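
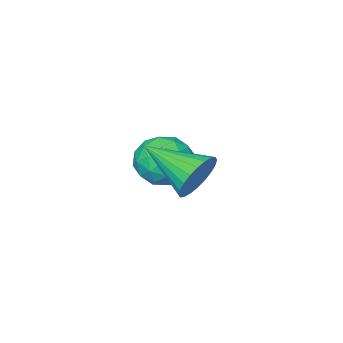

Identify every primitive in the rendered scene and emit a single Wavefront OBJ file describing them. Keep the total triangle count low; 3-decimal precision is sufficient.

v 3.577 0.488 1.618
v 3.804 0.757 2.103
v 3.983 -0.728 2.102
v 3.586 0.713 2.174
v 3.366 0.634 2.16
v 3.178 0.532 2.064
v 3.051 0.424 1.899
v 3.004 0.326 1.692
v 3.044 0.252 1.474
v 3.165 0.214 1.277
v 3.349 0.218 1.132
v 3.568 0.263 1.061
v 3.788 0.342 1.075
v 3.976 0.443 1.171
v 4.103 0.551 1.336
v 4.15 0.649 1.543
v 4.11 0.723 1.761
v 3.988 0.761 1.958
v 1.927 -1.652 0.646
v 2.313 -1.563 0.064
v 2.667 -2.437 1.016
v 3.053 -2.348 0.434
v 3.02 -1.835 0.916
v 2.563 -1.35 0.687
v 2.417 -2.65 0.393
v 1.96 -2.165 0.164
v 2.616 -2.18 -0.093
v 2.988 -1.677 0.23
v 1.992 -2.323 0.85
v 2.364 -1.82 1.173
v 2.055 -1.539 0.322
v 2.925 -2.461 0.758
v 2.905 -2.16 1.041
v 3.132 -2.108 0.698
v 2.202 -1.414 0.689
v 2.429 -1.362 0.346
v 2.844 -1.521 0.847
v 2.551 -2.638 0.734
v 2.778 -2.586 0.391
v 1.848 -1.892 0.382
v 2.075 -1.84 0.039
v 2.136 -2.479 0.233
v 2.46 -1.849 -0.112
v 2.895 -2.31 0.105
v 2.521 -2.488 0.082
v 2.253 -2.203 -0.053
v 2.679 -1.553 0.078
v 3.114 -2.014 0.295
v 3.094 -1.713 0.579
v 2.826 -1.428 0.444
v 2.857 -1.916 -0.014
v 1.866 -1.986 0.785
v 2.301 -2.447 1.002
v 2.154 -2.572 0.636
v 1.886 -2.287 0.501
v 2.085 -1.69 0.975
v 2.52 -2.151 1.192
v 2.727 -1.797 1.133
v 2.459 -1.512 0.998
v 2.123 -2.084 1.094
f 2 1 4
f 2 4 3
f 4 1 5
f 4 5 3
f 5 1 6
f 5 6 3
f 6 1 7
f 6 7 3
f 7 1 8
f 7 8 3
f 8 1 9
f 8 9 3
f 9 1 10
f 9 10 3
f 10 1 11
f 10 11 3
f 11 1 12
f 11 12 3
f 12 1 13
f 12 13 3
f 13 1 14
f 13 14 3
f 14 1 15
f 14 15 3
f 15 1 16
f 15 16 3
f 16 1 17
f 16 17 3
f 17 1 18
f 17 18 3
f 18 1 2
f 18 2 3
f 19 56 35
f 56 30 59
f 35 59 24
f 56 59 35
f 19 35 31
f 35 24 36
f 31 36 20
f 35 36 31
f 19 31 40
f 31 20 41
f 40 41 26
f 31 41 40
f 19 40 52
f 40 26 55
f 52 55 29
f 40 55 52
f 19 52 56
f 52 29 60
f 56 60 30
f 52 60 56
f 20 36 47
f 36 24 50
f 47 50 28
f 36 50 47
f 24 59 37
f 59 30 58
f 37 58 23
f 59 58 37
f 30 60 57
f 60 29 53
f 57 53 21
f 60 53 57
f 29 55 54
f 55 26 42
f 54 42 25
f 55 42 54
f 26 41 46
f 41 20 43
f 46 43 27
f 41 43 46
f 22 48 34
f 48 28 49
f 34 49 23
f 48 49 34
f 22 34 32
f 34 23 33
f 32 33 21
f 34 33 32
f 22 32 39
f 32 21 38
f 39 38 25
f 32 38 39
f 22 39 44
f 39 25 45
f 44 45 27
f 39 45 44
f 22 44 48
f 44 27 51
f 48 51 28
f 44 51 48
f 23 49 37
f 49 28 50
f 37 50 24
f 49 50 37
f 21 33 57
f 33 23 58
f 57 58 30
f 33 58 57
f 25 38 54
f 38 21 53
f 54 53 29
f 38 53 54
f 27 45 46
f 45 25 42
f 46 42 26
f 45 42 46
f 28 51 47
f 51 27 43
f 47 43 20
f 51 43 47



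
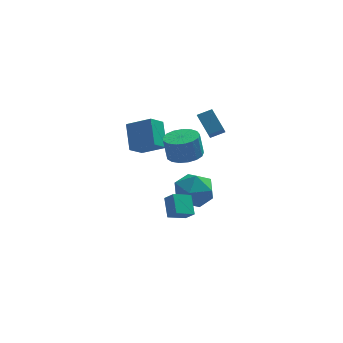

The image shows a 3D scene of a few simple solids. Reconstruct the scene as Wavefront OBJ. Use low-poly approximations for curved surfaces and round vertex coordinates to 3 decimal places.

v 2.49 0.445 1.726
v 2.317 -0.205 2.382
v 2.018 1.441 2.589
v 1.845 0.791 3.245
v 3.275 0.549 2.035
v 3.102 -0.101 2.691
v 2.803 1.545 2.898
v 2.63 0.895 3.554
v 1.089 -0.79 1.355
v 2.017 -0.832 1.501
v 1.818 -0.731 2.792
v 0.891 -0.69 2.645
v 1.935 -0.392 1.454
v 1.736 -0.292 2.745
v 1.659 -0.044 1.384
v 1.461 0.057 2.675
v 1.253 0.134 1.308
v 1.054 0.235 2.599
v 0.809 0.1 1.242
v 0.611 0.201 2.533
v 0.43 -0.138 1.202
v 0.231 -0.038 2.493
v 0.201 -0.526 1.197
v 0.002 -0.425 2.488
v 0.176 -0.974 1.228
v -0.023 -0.873 2.519
v 0.36 -1.38 1.288
v 0.162 -1.279 2.579
v 0.711 -1.651 1.363
v 0.513 -1.55 2.654
v 1.149 -1.725 1.437
v 0.95 -1.624 2.728
v 1.573 -1.585 1.491
v 1.374 -1.484 2.782
v 1.886 -1.262 1.514
v 1.688 -1.162 2.805
v 0.757 0.236 -3.784
v 0.697 1.241 -2.993
v 0.337 0.67 -4.367
v 0.277 1.675 -3.577
v 1.743 0.625 -4.203
v 1.683 1.63 -3.413
v 1.323 1.059 -4.787
v 1.263 2.064 -3.996
v 1.077 3.451 -4.258
v 2.299 3.746 -4.368
v 1.581 1.714 -3.312
v 2.803 2.009 -3.422
v 2.061 2.673 -2.647
v 1.749 3.747 -3.232
v 2.131 1.713 -4.448
v 1.819 2.787 -5.033
v 2.95 2.672 -4.485
v 2.907 3.266 -3.372
v 0.973 2.194 -4.308
v 0.93 2.788 -3.195
v -1.574 0.778 0.874
v -1.636 2.042 1.995
v -0.886 1.441 0.165
v -0.948 2.704 1.286
v -0.352 0.236 1.554
v -0.414 1.499 2.675
v 0.336 0.898 0.845
v 0.274 2.162 1.966
f 2 4 1
f 5 2 1
f 1 4 3
f 3 5 1
f 2 8 4
f 6 2 5
f 6 8 2
f 4 8 3
f 7 5 3
f 3 8 7
f 7 6 5
f 8 6 7
f 10 9 13
f 10 13 11
f 11 13 14
f 11 14 12
f 13 9 15
f 13 15 14
f 14 15 16
f 14 16 12
f 15 9 17
f 15 17 16
f 16 17 18
f 16 18 12
f 17 9 19
f 17 19 18
f 18 19 20
f 18 20 12
f 19 9 21
f 19 21 20
f 20 21 22
f 20 22 12
f 21 9 23
f 21 23 22
f 22 23 24
f 22 24 12
f 23 9 25
f 23 25 24
f 24 25 26
f 24 26 12
f 25 9 27
f 25 27 26
f 26 27 28
f 26 28 12
f 27 9 29
f 27 29 28
f 28 29 30
f 28 30 12
f 29 9 31
f 29 31 30
f 30 31 32
f 30 32 12
f 31 9 33
f 31 33 32
f 32 33 34
f 32 34 12
f 33 9 35
f 33 35 34
f 34 35 36
f 34 36 12
f 35 9 10
f 35 10 36
f 36 10 11
f 36 11 12
f 38 40 37
f 41 38 37
f 37 40 39
f 39 41 37
f 38 44 40
f 42 38 41
f 42 44 38
f 40 44 39
f 43 41 39
f 39 44 43
f 43 42 41
f 44 42 43
f 45 56 50
f 45 50 46
f 45 46 52
f 45 52 55
f 45 55 56
f 46 50 54
f 50 56 49
f 56 55 47
f 55 52 51
f 52 46 53
f 48 54 49
f 48 49 47
f 48 47 51
f 48 51 53
f 48 53 54
f 49 54 50
f 47 49 56
f 51 47 55
f 53 51 52
f 54 53 46
f 58 60 57
f 61 58 57
f 57 60 59
f 59 61 57
f 58 64 60
f 62 58 61
f 62 64 58
f 60 64 59
f 63 61 59
f 59 64 63
f 63 62 61
f 64 62 63



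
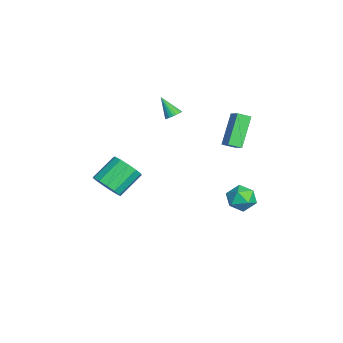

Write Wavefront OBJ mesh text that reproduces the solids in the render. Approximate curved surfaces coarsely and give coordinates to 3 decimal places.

v -2.983 4.201 -3.252
v -2.087 4.427 -3.573
v -2.513 2.713 -2.987
v -1.617 2.939 -3.308
v -1.941 3.309 -2.463
v -2.231 4.228 -2.626
v -2.369 2.912 -3.934
v -2.659 3.831 -4.097
v -1.708 3.63 -3.995
v -1.443 3.875 -3.086
v -3.157 3.265 -3.474
v -2.892 3.51 -2.565
v 0.472 -4.058 -0.001
v 0.908 -4.45 0.785
v 0.063 -3.253 1.848
v -0.372 -2.862 1.061
v 1.244 -4.051 0.603
v 0.399 -2.854 1.666
v 1.335 -3.655 0.229
v 0.49 -2.458 1.292
v 1.152 -3.387 -0.218
v 0.308 -2.19 0.845
v 0.754 -3.332 -0.596
v -0.091 -2.135 0.467
v 0.266 -3.508 -0.785
v -0.579 -2.311 0.277
v -0.156 -3.859 -0.726
v -1.001 -2.662 0.337
v -0.379 -4.273 -0.437
v -1.224 -3.076 0.626
v -0.332 -4.619 -0.009
v -1.176 -3.422 1.054
v -0.029 -4.787 0.421
v -0.873 -3.59 1.484
v 0.433 -4.724 0.717
v -0.411 -3.527 1.78
v -3.269 -0.178 3.141
v -2.865 -0.04 3.455
v -3.911 -0.842 4.259
v -3.001 0.131 3.478
v -3.184 0.249 3.443
v -3.382 0.293 3.356
v -3.56 0.255 3.231
v -3.687 0.143 3.091
v -3.743 -0.025 2.96
v -3.716 -0.22 2.86
v -3.612 -0.407 2.808
v -3.449 -0.555 2.814
v -3.254 -0.638 2.877
v -3.062 -0.641 2.985
v -2.906 -0.564 3.12
v -2.813 -0.421 3.259
v -2.798 -0.236 3.377
v -0.56 2.242 2.417
v -1.831 2.856 4.053
v -0.636 2.994 2.076
v -1.907 3.608 3.711
v 0.187 2.532 2.889
v -1.084 3.146 4.524
v 0.111 3.284 2.547
v -1.16 3.898 4.183
f 1 12 6
f 1 6 2
f 1 2 8
f 1 8 11
f 1 11 12
f 2 6 10
f 6 12 5
f 12 11 3
f 11 8 7
f 8 2 9
f 4 10 5
f 4 5 3
f 4 3 7
f 4 7 9
f 4 9 10
f 5 10 6
f 3 5 12
f 7 3 11
f 9 7 8
f 10 9 2
f 14 13 17
f 14 17 15
f 15 17 18
f 15 18 16
f 17 13 19
f 17 19 18
f 18 19 20
f 18 20 16
f 19 13 21
f 19 21 20
f 20 21 22
f 20 22 16
f 21 13 23
f 21 23 22
f 22 23 24
f 22 24 16
f 23 13 25
f 23 25 24
f 24 25 26
f 24 26 16
f 25 13 27
f 25 27 26
f 26 27 28
f 26 28 16
f 27 13 29
f 27 29 28
f 28 29 30
f 28 30 16
f 29 13 31
f 29 31 30
f 30 31 32
f 30 32 16
f 31 13 33
f 31 33 32
f 32 33 34
f 32 34 16
f 33 13 35
f 33 35 34
f 34 35 36
f 34 36 16
f 35 13 14
f 35 14 36
f 36 14 15
f 36 15 16
f 38 37 40
f 38 40 39
f 40 37 41
f 40 41 39
f 41 37 42
f 41 42 39
f 42 37 43
f 42 43 39
f 43 37 44
f 43 44 39
f 44 37 45
f 44 45 39
f 45 37 46
f 45 46 39
f 46 37 47
f 46 47 39
f 47 37 48
f 47 48 39
f 48 37 49
f 48 49 39
f 49 37 50
f 49 50 39
f 50 37 51
f 50 51 39
f 51 37 52
f 51 52 39
f 52 37 53
f 52 53 39
f 53 37 38
f 53 38 39
f 55 57 54
f 58 55 54
f 54 57 56
f 56 58 54
f 55 61 57
f 59 55 58
f 59 61 55
f 57 61 56
f 60 58 56
f 56 61 60
f 60 59 58
f 61 59 60



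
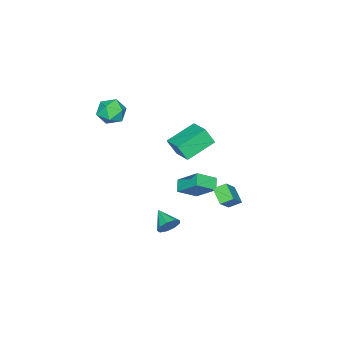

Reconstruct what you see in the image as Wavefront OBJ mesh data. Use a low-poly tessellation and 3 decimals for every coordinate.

v 1.377 -4.188 4.031
v 1.657 -3.778 3.251
v 2.643 -3.762 4.709
v 2.923 -3.352 3.929
v 2.211 -3.002 4.406
v 1.429 -3.265 3.987
v 2.871 -4.275 3.973
v 2.089 -4.538 3.554
v 2.58 -3.831 3.215
v 2.173 -3.045 3.482
v 2.127 -4.495 4.478
v 1.72 -3.709 4.745
v 0.994 2.618 -0.853
v 2.117 2.762 0.291
v 0.546 3.184 -0.485
v 1.67 3.328 0.659
v 1.49 3.392 -1.439
v 2.614 3.536 -0.295
v 1.043 3.958 -1.071
v 2.166 4.102 0.073
v 0.914 1.006 -0.953
v 0.968 2.288 0.192
v 1.522 1.368 -1.386
v 1.576 2.65 -0.241
v 1.824 0.33 -0.239
v 1.878 1.612 0.906
v 2.432 0.692 -0.672
v 2.486 1.974 0.473
v 2.537 0.22 -3.79
v 2.907 0.323 -3.182
v 1.983 -0.86 -3.27
v 2.474 0.557 -3.158
v 2.071 0.633 -3.429
v 1.885 0.515 -3.87
v 2.004 0.259 -4.274
v 2.373 -0.015 -4.451
v 2.818 -0.18 -4.319
v 3.131 -0.158 -3.94
v 3.167 0.041 -3.491
v 0.737 -0.446 0.932
v 0.941 -0.961 1.916
v -0.888 0.282 1.651
v -0.683 -0.234 2.635
v 1.483 0.754 1.405
v 1.688 0.238 2.389
v -0.141 1.481 2.124
v 0.063 0.966 3.108
f 1 12 6
f 1 6 2
f 1 2 8
f 1 8 11
f 1 11 12
f 2 6 10
f 6 12 5
f 12 11 3
f 11 8 7
f 8 2 9
f 4 10 5
f 4 5 3
f 4 3 7
f 4 7 9
f 4 9 10
f 5 10 6
f 3 5 12
f 7 3 11
f 9 7 8
f 10 9 2
f 14 16 13
f 17 14 13
f 13 16 15
f 15 17 13
f 14 20 16
f 18 14 17
f 18 20 14
f 16 20 15
f 19 17 15
f 15 20 19
f 19 18 17
f 20 18 19
f 22 24 21
f 25 22 21
f 21 24 23
f 23 25 21
f 22 28 24
f 26 22 25
f 26 28 22
f 24 28 23
f 27 25 23
f 23 28 27
f 27 26 25
f 28 26 27
f 30 29 32
f 30 32 31
f 32 29 33
f 32 33 31
f 33 29 34
f 33 34 31
f 34 29 35
f 34 35 31
f 35 29 36
f 35 36 31
f 36 29 37
f 36 37 31
f 37 29 38
f 37 38 31
f 38 29 39
f 38 39 31
f 39 29 30
f 39 30 31
f 41 43 40
f 44 41 40
f 40 43 42
f 42 44 40
f 41 47 43
f 45 41 44
f 45 47 41
f 43 47 42
f 46 44 42
f 42 47 46
f 46 45 44
f 47 45 46



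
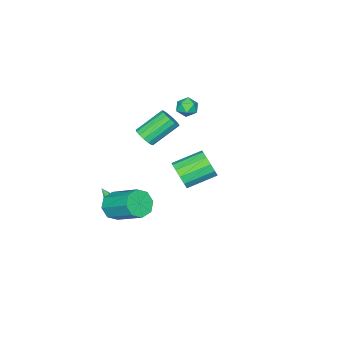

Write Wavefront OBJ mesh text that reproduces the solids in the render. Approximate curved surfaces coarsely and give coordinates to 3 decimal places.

v -3.814 -0.446 2.612
v -3.319 -0.133 2.259
v -3.181 -1.347 2.701
v -2.686 -1.034 2.348
v -2.842 -0.823 2.979
v -3.234 -0.266 2.924
v -3.266 -1.214 2.036
v -3.658 -0.657 1.981
v -2.981 -0.608 1.903
v -2.719 -0.366 2.486
v -3.781 -1.114 2.474
v -3.519 -0.872 3.057
v 2.163 2.956 1.906
v 2.593 3.054 2.656
v 1.288 3.982 3.284
v 0.857 3.884 2.534
v 2.724 3.431 2.371
v 1.419 4.359 2.999
v 2.677 3.657 1.939
v 1.372 4.585 2.566
v 2.466 3.66 1.496
v 1.161 4.589 2.124
v 2.16 3.44 1.184
v 0.855 4.368 1.811
v 1.854 3.066 1.1
v 0.549 3.995 1.728
v 1.646 2.657 1.273
v 0.341 3.586 1.901
v 1.602 2.343 1.647
v 0.297 3.271 2.274
v 1.736 2.223 2.103
v 0.431 3.152 2.73
v 2.006 2.336 2.497
v 0.701 3.265 3.124
v 2.325 2.646 2.703
v 1.02 3.574 3.33
v 0.702 -2.241 -4.369
v 1.321 -1.95 -4.146
v 0.778 -3.419 -3.051
v 1.119 -1.791 -3.992
v 0.844 -1.711 -3.904
v 0.545 -1.721 -3.896
v 0.273 -1.822 -3.97
v 0.075 -1.995 -4.113
v -0.015 -2.211 -4.301
v 0.02 -2.431 -4.5
v 0.172 -2.619 -4.677
v 0.415 -2.742 -4.8
v 0.708 -2.778 -4.849
v 1 -2.721 -4.815
v 1.241 -2.581 -4.704
v 1.388 -2.382 -4.535
v 1.416 -2.159 -4.338
v 1.677 -1.735 -3.094
v 2.512 -1.964 -2.848
v 2.659 -0.153 -1.661
v 1.823 0.075 -1.906
v 2.5 -1.585 -3.424
v 2.647 0.225 -2.237
v 2.006 -1.295 -3.806
v 2.153 0.516 -2.619
v 1.319 -1.262 -3.771
v 1.466 0.548 -2.584
v 0.841 -1.507 -3.339
v 0.988 0.304 -2.152
v 0.853 -1.885 -2.763
v 1 -0.075 -1.576
v 1.347 -2.176 -2.381
v 1.494 -0.365 -1.194
v 2.034 -2.208 -2.416
v 2.181 -0.398 -1.229
v -3.205 -3.665 -1.307
v -2.722 -3.614 -0.804
v -4.071 -2.824 0.411
v -4.555 -2.875 -0.093
v -2.702 -3.301 -0.985
v -4.051 -2.511 0.23
v -2.817 -3.085 -1.253
v -4.166 -2.295 -0.038
v -3.036 -3.025 -1.535
v -4.385 -2.235 -0.321
v -3.3 -3.137 -1.757
v -4.65 -2.347 -0.542
v -3.539 -3.39 -1.857
v -4.889 -2.6 -0.643
v -3.689 -3.716 -1.811
v -5.038 -2.926 -0.596
v -3.709 -4.029 -1.63
v -5.058 -3.239 -0.415
v -3.594 -4.245 -1.362
v -4.943 -3.455 -0.147
v -3.375 -4.305 -1.079
v -4.724 -3.515 0.135
v -3.11 -4.193 -0.858
v -4.46 -3.403 0.357
v -2.871 -3.94 -0.757
v -4.221 -3.15 0.457
f 1 12 6
f 1 6 2
f 1 2 8
f 1 8 11
f 1 11 12
f 2 6 10
f 6 12 5
f 12 11 3
f 11 8 7
f 8 2 9
f 4 10 5
f 4 5 3
f 4 3 7
f 4 7 9
f 4 9 10
f 5 10 6
f 3 5 12
f 7 3 11
f 9 7 8
f 10 9 2
f 14 13 17
f 14 17 15
f 15 17 18
f 15 18 16
f 17 13 19
f 17 19 18
f 18 19 20
f 18 20 16
f 19 13 21
f 19 21 20
f 20 21 22
f 20 22 16
f 21 13 23
f 21 23 22
f 22 23 24
f 22 24 16
f 23 13 25
f 23 25 24
f 24 25 26
f 24 26 16
f 25 13 27
f 25 27 26
f 26 27 28
f 26 28 16
f 27 13 29
f 27 29 28
f 28 29 30
f 28 30 16
f 29 13 31
f 29 31 30
f 30 31 32
f 30 32 16
f 31 13 33
f 31 33 32
f 32 33 34
f 32 34 16
f 33 13 35
f 33 35 34
f 34 35 36
f 34 36 16
f 35 13 14
f 35 14 36
f 36 14 15
f 36 15 16
f 38 37 40
f 38 40 39
f 40 37 41
f 40 41 39
f 41 37 42
f 41 42 39
f 42 37 43
f 42 43 39
f 43 37 44
f 43 44 39
f 44 37 45
f 44 45 39
f 45 37 46
f 45 46 39
f 46 37 47
f 46 47 39
f 47 37 48
f 47 48 39
f 48 37 49
f 48 49 39
f 49 37 50
f 49 50 39
f 50 37 51
f 50 51 39
f 51 37 52
f 51 52 39
f 52 37 53
f 52 53 39
f 53 37 38
f 53 38 39
f 55 54 58
f 55 58 56
f 56 58 59
f 56 59 57
f 58 54 60
f 58 60 59
f 59 60 61
f 59 61 57
f 60 54 62
f 60 62 61
f 61 62 63
f 61 63 57
f 62 54 64
f 62 64 63
f 63 64 65
f 63 65 57
f 64 54 66
f 64 66 65
f 65 66 67
f 65 67 57
f 66 54 68
f 66 68 67
f 67 68 69
f 67 69 57
f 68 54 70
f 68 70 69
f 69 70 71
f 69 71 57
f 70 54 55
f 70 55 71
f 71 55 56
f 71 56 57
f 73 72 76
f 73 76 74
f 74 76 77
f 74 77 75
f 76 72 78
f 76 78 77
f 77 78 79
f 77 79 75
f 78 72 80
f 78 80 79
f 79 80 81
f 79 81 75
f 80 72 82
f 80 82 81
f 81 82 83
f 81 83 75
f 82 72 84
f 82 84 83
f 83 84 85
f 83 85 75
f 84 72 86
f 84 86 85
f 85 86 87
f 85 87 75
f 86 72 88
f 86 88 87
f 87 88 89
f 87 89 75
f 88 72 90
f 88 90 89
f 89 90 91
f 89 91 75
f 90 72 92
f 90 92 91
f 91 92 93
f 91 93 75
f 92 72 94
f 92 94 93
f 93 94 95
f 93 95 75
f 94 72 96
f 94 96 95
f 95 96 97
f 95 97 75
f 96 72 73
f 96 73 97
f 97 73 74
f 97 74 75



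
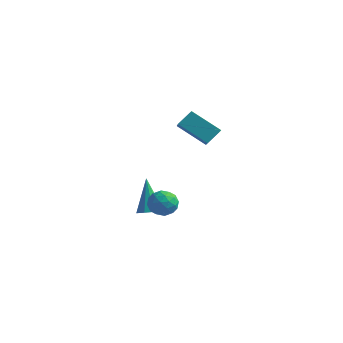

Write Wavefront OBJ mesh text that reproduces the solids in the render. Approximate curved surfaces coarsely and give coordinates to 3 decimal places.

v -0.366 0.117 -3.279
v 0.243 0.093 -3.027
v -1.074 0.823 -1.501
v 0.191 0.461 -3.194
v -0.075 0.698 -3.394
v -0.451 0.713 -3.55
v -0.796 0.501 -3.602
v -0.976 0.142 -3.531
v -0.923 -0.227 -3.364
v -0.658 -0.464 -3.165
v -0.281 -0.479 -3.009
v 0.063 -0.266 -2.956
v 0.522 -0.118 -1.593
v 1.024 0.022 -2.185
v 0.796 -1.362 -1.655
v 1.298 -1.222 -2.247
v 1.467 -0.972 -1.518
v 1.298 -0.203 -1.48
v 0.522 -1.137 -2.36
v 0.353 -0.368 -2.322
v 1.025 -0.608 -2.659
v 1.608 -0.505 -2.138
v 0.212 -0.835 -1.702
v 0.795 -0.732 -1.181
v 0.749 0.062 -1.883
v 1.071 -1.402 -1.957
v 1.17 -1.254 -1.528
v 1.465 -1.172 -1.876
v 0.91 -0.071 -1.469
v 1.205 0.012 -1.817
v 1.465 -0.573 -1.425
v 0.615 -1.352 -2.023
v 0.91 -1.269 -2.371
v 0.355 -0.168 -1.964
v 0.65 -0.086 -2.312
v 0.355 -0.767 -2.415
v 1.045 -0.226 -2.51
v 1.205 -0.958 -2.546
v 0.749 -0.908 -2.613
v 0.65 -0.456 -2.59
v 1.388 -0.166 -2.204
v 1.549 -0.898 -2.24
v 1.648 -0.751 -1.812
v 1.548 -0.299 -1.79
v 1.388 -0.537 -2.482
v 0.271 -0.442 -1.6
v 0.432 -1.174 -1.636
v 0.272 -1.041 -2.05
v 0.172 -0.589 -2.028
v 0.615 -0.382 -1.294
v 0.775 -1.114 -1.33
v 1.17 -0.884 -1.25
v 1.071 -0.432 -1.227
v 0.432 -0.803 -1.358
v 2.375 0.717 1.778
v 0.979 0.386 2.762
v 2.67 1.383 2.419
v 1.273 1.052 3.403
v 3.187 -0.392 2.557
v 1.79 -0.723 3.541
v 3.481 0.274 3.198
v 2.085 -0.057 4.182
f 2 1 4
f 2 4 3
f 4 1 5
f 4 5 3
f 5 1 6
f 5 6 3
f 6 1 7
f 6 7 3
f 7 1 8
f 7 8 3
f 8 1 9
f 8 9 3
f 9 1 10
f 9 10 3
f 10 1 11
f 10 11 3
f 11 1 12
f 11 12 3
f 12 1 2
f 12 2 3
f 13 50 29
f 50 24 53
f 29 53 18
f 50 53 29
f 13 29 25
f 29 18 30
f 25 30 14
f 29 30 25
f 13 25 34
f 25 14 35
f 34 35 20
f 25 35 34
f 13 34 46
f 34 20 49
f 46 49 23
f 34 49 46
f 13 46 50
f 46 23 54
f 50 54 24
f 46 54 50
f 14 30 41
f 30 18 44
f 41 44 22
f 30 44 41
f 18 53 31
f 53 24 52
f 31 52 17
f 53 52 31
f 24 54 51
f 54 23 47
f 51 47 15
f 54 47 51
f 23 49 48
f 49 20 36
f 48 36 19
f 49 36 48
f 20 35 40
f 35 14 37
f 40 37 21
f 35 37 40
f 16 42 28
f 42 22 43
f 28 43 17
f 42 43 28
f 16 28 26
f 28 17 27
f 26 27 15
f 28 27 26
f 16 26 33
f 26 15 32
f 33 32 19
f 26 32 33
f 16 33 38
f 33 19 39
f 38 39 21
f 33 39 38
f 16 38 42
f 38 21 45
f 42 45 22
f 38 45 42
f 17 43 31
f 43 22 44
f 31 44 18
f 43 44 31
f 15 27 51
f 27 17 52
f 51 52 24
f 27 52 51
f 19 32 48
f 32 15 47
f 48 47 23
f 32 47 48
f 21 39 40
f 39 19 36
f 40 36 20
f 39 36 40
f 22 45 41
f 45 21 37
f 41 37 14
f 45 37 41
f 56 58 55
f 59 56 55
f 55 58 57
f 57 59 55
f 56 62 58
f 60 56 59
f 60 62 56
f 58 62 57
f 61 59 57
f 57 62 61
f 61 60 59
f 62 60 61



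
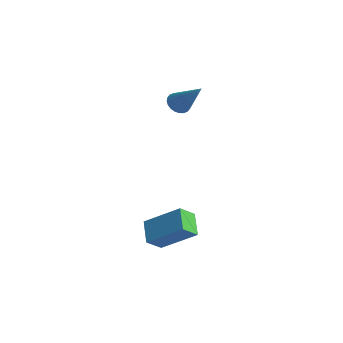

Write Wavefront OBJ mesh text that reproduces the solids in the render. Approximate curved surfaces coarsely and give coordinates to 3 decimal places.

v 1.669 -0.318 -2.342
v 2.931 0.457 -1.268
v 1.775 0.368 -2.962
v 3.038 1.142 -1.887
v 2.462 -0.902 -2.853
v 3.725 -0.128 -1.778
v 2.569 -0.217 -3.472
v 3.831 0.558 -2.398
v -0.541 3.628 1.847
v -0.127 3.519 1.486
v 0.661 3.752 3.193
v -0.137 3.737 1.475
v -0.209 3.939 1.521
v -0.331 4.093 1.616
v -0.485 4.176 1.746
v -0.648 4.176 1.892
v -0.795 4.092 2.03
v -0.903 3.938 2.141
v -0.956 3.736 2.207
v -0.946 3.518 2.218
v -0.874 3.317 2.173
v -0.752 3.163 2.077
v -0.597 3.08 1.947
v -0.434 3.08 1.802
v -0.288 3.164 1.663
v -0.18 3.318 1.552
f 2 4 1
f 5 2 1
f 1 4 3
f 3 5 1
f 2 8 4
f 6 2 5
f 6 8 2
f 4 8 3
f 7 5 3
f 3 8 7
f 7 6 5
f 8 6 7
f 10 9 12
f 10 12 11
f 12 9 13
f 12 13 11
f 13 9 14
f 13 14 11
f 14 9 15
f 14 15 11
f 15 9 16
f 15 16 11
f 16 9 17
f 16 17 11
f 17 9 18
f 17 18 11
f 18 9 19
f 18 19 11
f 19 9 20
f 19 20 11
f 20 9 21
f 20 21 11
f 21 9 22
f 21 22 11
f 22 9 23
f 22 23 11
f 23 9 24
f 23 24 11
f 24 9 25
f 24 25 11
f 25 9 26
f 25 26 11
f 26 9 10
f 26 10 11



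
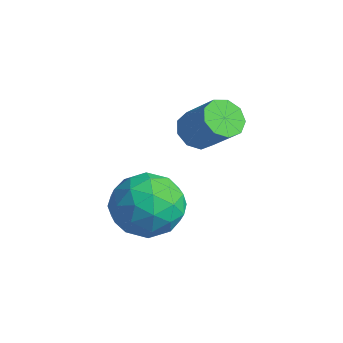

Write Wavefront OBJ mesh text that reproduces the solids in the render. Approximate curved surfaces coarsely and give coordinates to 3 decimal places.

v -2.982 -0.616 -0.723
v -2.59 -0.369 -1.164
v -1.646 -0.177 -0.218
v -2.038 -0.424 0.223
v -2.833 -0.052 -0.986
v -1.889 0.14 -0.04
v -3.146 0.001 -0.685
v -2.202 0.193 0.261
v -3.382 -0.234 -0.401
v -2.438 -0.042 0.545
v -3.431 -0.649 -0.268
v -2.487 -0.457 0.678
v -3.27 -1.048 -0.348
v -2.326 -0.856 0.598
v -2.974 -1.245 -0.604
v -2.03 -1.053 0.342
v -2.682 -1.148 -0.915
v -1.738 -0.956 0.031
v -2.53 -0.802 -1.136
v -1.586 -0.61 -0.19
v -2.59 -3.116 -1.743
v -2.065 -2.426 -2.338
v -1.115 -3.754 -1.182
v -0.59 -3.064 -1.777
v -1.138 -2.73 -0.944
v -2.049 -2.336 -1.29
v -1.131 -3.844 -2.23
v -2.042 -3.45 -2.576
v -1.163 -2.875 -2.639
v -1.168 -2.187 -1.844
v -2.012 -3.993 -1.676
v -2.017 -3.305 -0.881
v -2.457 -2.715 -2.09
v -0.723 -3.465 -1.43
v -1.045 -3.269 -0.941
v -0.737 -2.863 -1.29
v -2.448 -2.663 -1.474
v -2.139 -2.257 -1.823
v -1.594 -2.436 -1.004
v -1.041 -3.923 -1.697
v -0.732 -3.517 -2.046
v -2.443 -3.317 -2.23
v -2.135 -2.911 -2.579
v -1.586 -3.744 -2.516
v -1.618 -2.574 -2.616
v -0.752 -2.948 -2.286
v -1.069 -3.407 -2.553
v -1.605 -3.175 -2.756
v -1.621 -2.169 -2.149
v -0.754 -2.544 -1.819
v -1.076 -2.348 -1.329
v -1.612 -2.116 -1.533
v -1.091 -2.433 -2.325
v -2.426 -3.636 -1.701
v -1.559 -4.011 -1.371
v -1.568 -4.064 -1.987
v -2.104 -3.832 -2.191
v -2.428 -3.232 -1.234
v -1.562 -3.606 -0.904
v -1.575 -3.005 -0.764
v -2.111 -2.773 -0.967
v -2.089 -3.747 -1.195
f 2 1 5
f 2 5 3
f 3 5 6
f 3 6 4
f 5 1 7
f 5 7 6
f 6 7 8
f 6 8 4
f 7 1 9
f 7 9 8
f 8 9 10
f 8 10 4
f 9 1 11
f 9 11 10
f 10 11 12
f 10 12 4
f 11 1 13
f 11 13 12
f 12 13 14
f 12 14 4
f 13 1 15
f 13 15 14
f 14 15 16
f 14 16 4
f 15 1 17
f 15 17 16
f 16 17 18
f 16 18 4
f 17 1 19
f 17 19 18
f 18 19 20
f 18 20 4
f 19 1 2
f 19 2 20
f 20 2 3
f 20 3 4
f 21 58 37
f 58 32 61
f 37 61 26
f 58 61 37
f 21 37 33
f 37 26 38
f 33 38 22
f 37 38 33
f 21 33 42
f 33 22 43
f 42 43 28
f 33 43 42
f 21 42 54
f 42 28 57
f 54 57 31
f 42 57 54
f 21 54 58
f 54 31 62
f 58 62 32
f 54 62 58
f 22 38 49
f 38 26 52
f 49 52 30
f 38 52 49
f 26 61 39
f 61 32 60
f 39 60 25
f 61 60 39
f 32 62 59
f 62 31 55
f 59 55 23
f 62 55 59
f 31 57 56
f 57 28 44
f 56 44 27
f 57 44 56
f 28 43 48
f 43 22 45
f 48 45 29
f 43 45 48
f 24 50 36
f 50 30 51
f 36 51 25
f 50 51 36
f 24 36 34
f 36 25 35
f 34 35 23
f 36 35 34
f 24 34 41
f 34 23 40
f 41 40 27
f 34 40 41
f 24 41 46
f 41 27 47
f 46 47 29
f 41 47 46
f 24 46 50
f 46 29 53
f 50 53 30
f 46 53 50
f 25 51 39
f 51 30 52
f 39 52 26
f 51 52 39
f 23 35 59
f 35 25 60
f 59 60 32
f 35 60 59
f 27 40 56
f 40 23 55
f 56 55 31
f 40 55 56
f 29 47 48
f 47 27 44
f 48 44 28
f 47 44 48
f 30 53 49
f 53 29 45
f 49 45 22
f 53 45 49



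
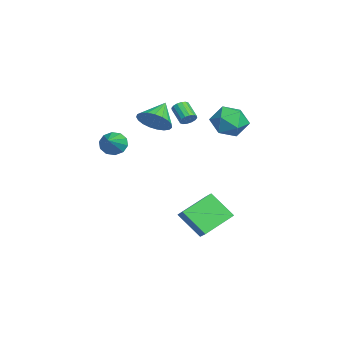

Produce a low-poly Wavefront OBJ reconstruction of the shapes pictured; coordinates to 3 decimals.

v 0.963 -0.136 2.658
v 1.601 -0.136 3.428
v -0.103 0.536 3.542
v 1.683 0.23 3.248
v 1.64 0.532 2.966
v 1.48 0.719 2.631
v 1.231 0.758 2.301
v 0.936 0.643 2.032
v 0.645 0.392 1.871
v 0.409 0.051 1.847
v 0.27 -0.323 1.963
v 0.25 -0.665 2.199
v 0.353 -0.915 2.514
v 0.562 -1.031 2.855
v 0.841 -0.992 3.161
v 1.14 -0.805 3.38
v 1.409 -0.502 3.475
v -0.284 1.749 2.209
v -0.01 1.364 2.37
v -0.882 1.005 2.993
v -1.156 1.391 2.831
v 0.034 1.553 2.541
v -0.838 1.194 3.164
v -0.007 1.795 2.622
v -0.879 1.437 3.245
v -0.123 2.025 2.593
v -0.995 1.666 3.216
v -0.281 2.181 2.461
v -1.153 1.822 3.084
v -0.441 2.221 2.261
v -1.313 1.863 2.884
v -0.558 2.135 2.047
v -1.43 1.776 2.67
v -0.602 1.946 1.876
v -1.474 1.587 2.499
v -0.561 1.703 1.795
v -1.433 1.345 2.418
v -0.445 1.474 1.824
v -1.317 1.115 2.447
v -0.287 1.318 1.956
v -1.159 0.959 2.579
v -0.127 1.277 2.156
v -0.999 0.919 2.779
v 2.316 2.126 -5.19
v 1.599 1.015 -3.881
v 1.381 3.702 -4.365
v 0.663 2.592 -3.057
v 3.177 2.308 -4.563
v 2.459 1.198 -3.255
v 2.241 3.885 -3.739
v 1.524 2.774 -2.43
v 1.746 -2.279 1.492
v 2.009 -2.671 0.896
v 3.194 -2.641 2.368
v 2.149 -2.225 0.85
v 2.135 -1.8 1.048
v 1.973 -1.557 1.416
v 1.724 -1.59 1.814
v 1.484 -1.887 2.088
v 1.344 -2.333 2.134
v 1.358 -2.758 1.936
v 1.52 -3 1.568
v 1.769 -2.967 1.17
v -1.623 4.523 1.149
v -0.733 5.041 1.628
v -1.067 2.919 1.852
v -0.177 3.437 2.331
v -1.227 3.642 2.712
v -1.571 4.634 2.277
v -0.229 3.326 1.203
v -0.573 4.318 0.768
v 0.128 4.302 1.661
v -0.489 4.497 2.595
v -1.311 3.463 0.885
v -1.928 3.658 1.819
f 2 1 4
f 2 4 3
f 4 1 5
f 4 5 3
f 5 1 6
f 5 6 3
f 6 1 7
f 6 7 3
f 7 1 8
f 7 8 3
f 8 1 9
f 8 9 3
f 9 1 10
f 9 10 3
f 10 1 11
f 10 11 3
f 11 1 12
f 11 12 3
f 12 1 13
f 12 13 3
f 13 1 14
f 13 14 3
f 14 1 15
f 14 15 3
f 15 1 16
f 15 16 3
f 16 1 17
f 16 17 3
f 17 1 2
f 17 2 3
f 19 18 22
f 19 22 20
f 20 22 23
f 20 23 21
f 22 18 24
f 22 24 23
f 23 24 25
f 23 25 21
f 24 18 26
f 24 26 25
f 25 26 27
f 25 27 21
f 26 18 28
f 26 28 27
f 27 28 29
f 27 29 21
f 28 18 30
f 28 30 29
f 29 30 31
f 29 31 21
f 30 18 32
f 30 32 31
f 31 32 33
f 31 33 21
f 32 18 34
f 32 34 33
f 33 34 35
f 33 35 21
f 34 18 36
f 34 36 35
f 35 36 37
f 35 37 21
f 36 18 38
f 36 38 37
f 37 38 39
f 37 39 21
f 38 18 40
f 38 40 39
f 39 40 41
f 39 41 21
f 40 18 42
f 40 42 41
f 41 42 43
f 41 43 21
f 42 18 19
f 42 19 43
f 43 19 20
f 43 20 21
f 45 47 44
f 48 45 44
f 44 47 46
f 46 48 44
f 45 51 47
f 49 45 48
f 49 51 45
f 47 51 46
f 50 48 46
f 46 51 50
f 50 49 48
f 51 49 50
f 53 52 55
f 53 55 54
f 55 52 56
f 55 56 54
f 56 52 57
f 56 57 54
f 57 52 58
f 57 58 54
f 58 52 59
f 58 59 54
f 59 52 60
f 59 60 54
f 60 52 61
f 60 61 54
f 61 52 62
f 61 62 54
f 62 52 63
f 62 63 54
f 63 52 53
f 63 53 54
f 64 75 69
f 64 69 65
f 64 65 71
f 64 71 74
f 64 74 75
f 65 69 73
f 69 75 68
f 75 74 66
f 74 71 70
f 71 65 72
f 67 73 68
f 67 68 66
f 67 66 70
f 67 70 72
f 67 72 73
f 68 73 69
f 66 68 75
f 70 66 74
f 72 70 71
f 73 72 65



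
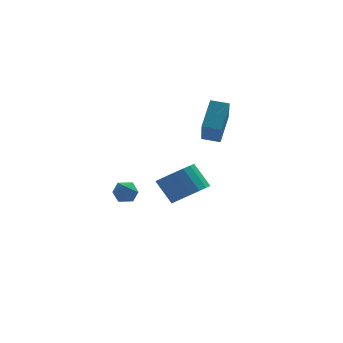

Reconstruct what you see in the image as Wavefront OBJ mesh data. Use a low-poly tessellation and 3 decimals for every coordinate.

v -1.982 1.999 -1.692
v -1.564 2.3 -2.093
v -1.776 1.08 -2.167
v -1.358 1.381 -2.568
v -1.215 1.317 -1.935
v -1.342 1.885 -1.641
v -1.998 1.495 -2.619
v -2.125 2.063 -2.325
v -1.574 1.988 -2.665
v -1.09 1.878 -2.242
v -2.25 1.502 -2.018
v -1.766 1.392 -1.595
v 0.767 -3.031 -0.119
v 1.595 -2.729 0.209
v 0.981 -2.168 1.246
v 0.153 -2.469 0.919
v 1.471 -2.413 -0.035
v 0.857 -1.852 1.002
v 1.208 -2.22 -0.296
v 0.593 -1.658 0.741
v 0.857 -2.187 -0.522
v 0.243 -1.625 0.515
v 0.489 -2.321 -0.668
v -0.126 -1.759 0.369
v 0.176 -2.595 -0.705
v -0.439 -2.034 0.332
v -0.021 -2.956 -0.626
v -0.635 -2.395 0.411
v -0.061 -3.332 -0.446
v -0.675 -2.771 0.591
v 0.063 -3.648 -0.202
v -0.551 -3.087 0.835
v 0.327 -3.842 0.059
v -0.288 -3.28 1.096
v 0.677 -3.875 0.285
v 0.063 -3.313 1.322
v 1.046 -3.741 0.431
v 0.431 -3.179 1.468
v 1.359 -3.466 0.468
v 0.744 -2.905 1.505
v 1.555 -3.105 0.389
v 0.941 -2.544 1.426
v 1.716 2.139 0.829
v 1.613 0.998 2.086
v 2.207 3.285 1.91
v 2.104 2.145 3.166
v 2.536 1.915 0.694
v 2.433 0.775 1.95
v 3.027 3.062 1.774
v 2.924 1.921 3.031
f 1 12 6
f 1 6 2
f 1 2 8
f 1 8 11
f 1 11 12
f 2 6 10
f 6 12 5
f 12 11 3
f 11 8 7
f 8 2 9
f 4 10 5
f 4 5 3
f 4 3 7
f 4 7 9
f 4 9 10
f 5 10 6
f 3 5 12
f 7 3 11
f 9 7 8
f 10 9 2
f 14 13 17
f 14 17 15
f 15 17 18
f 15 18 16
f 17 13 19
f 17 19 18
f 18 19 20
f 18 20 16
f 19 13 21
f 19 21 20
f 20 21 22
f 20 22 16
f 21 13 23
f 21 23 22
f 22 23 24
f 22 24 16
f 23 13 25
f 23 25 24
f 24 25 26
f 24 26 16
f 25 13 27
f 25 27 26
f 26 27 28
f 26 28 16
f 27 13 29
f 27 29 28
f 28 29 30
f 28 30 16
f 29 13 31
f 29 31 30
f 30 31 32
f 30 32 16
f 31 13 33
f 31 33 32
f 32 33 34
f 32 34 16
f 33 13 35
f 33 35 34
f 34 35 36
f 34 36 16
f 35 13 37
f 35 37 36
f 36 37 38
f 36 38 16
f 37 13 39
f 37 39 38
f 38 39 40
f 38 40 16
f 39 13 41
f 39 41 40
f 40 41 42
f 40 42 16
f 41 13 14
f 41 14 42
f 42 14 15
f 42 15 16
f 44 46 43
f 47 44 43
f 43 46 45
f 45 47 43
f 44 50 46
f 48 44 47
f 48 50 44
f 46 50 45
f 49 47 45
f 45 50 49
f 49 48 47
f 50 48 49



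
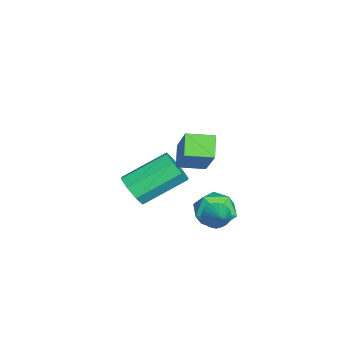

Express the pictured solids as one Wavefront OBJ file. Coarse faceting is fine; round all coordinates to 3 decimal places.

v 1.803 -0.148 0.999
v 1.049 -0.199 1.654
v 1.603 0.913 0.852
v 0.849 0.862 1.507
v 3.071 0.298 2.493
v 2.317 0.247 3.148
v 2.871 1.359 2.346
v 2.117 1.308 3.001
v -0.782 -2.142 -2.247
v -0.226 -2.252 -1.698
v -0.941 -0.608 -0.644
v -1.498 -0.498 -1.193
v -0.042 -1.887 -2.143
v -0.757 -0.242 -1.089
v -0.292 -1.671 -2.65
v -1.007 -0.027 -1.595
v -0.83 -1.731 -2.92
v -1.545 -0.087 -1.866
v -1.339 -2.032 -2.796
v -2.054 -0.388 -1.742
v -1.523 -2.398 -2.351
v -2.238 -0.753 -1.297
v -1.273 -2.613 -1.845
v -1.988 -0.969 -0.79
v -0.735 -2.553 -1.574
v -1.45 -0.909 -0.52
v 1.419 1.285 -1.788
v 1.714 0.904 -2.093
v 2.641 1.675 -1.092
v 1.73 1.084 -2.222
v 1.699 1.295 -2.285
v 1.625 1.505 -2.272
v 1.52 1.681 -2.186
v 1.399 1.796 -2.04
v 1.281 1.834 -1.855
v 1.185 1.789 -1.66
v 1.124 1.666 -1.484
v 1.108 1.486 -1.355
v 1.139 1.275 -1.292
v 1.213 1.065 -1.304
v 1.318 0.889 -1.391
v 1.439 0.774 -1.537
v 1.556 0.736 -1.722
v 1.653 0.782 -1.917
v -0.347 1.008 -1.74
v 0.313 1.641 -1.496
v 0.467 0.639 -2.984
v 1.127 1.272 -2.74
v 1.01 0.488 -2.223
v 0.507 0.716 -1.455
v 0.273 1.564 -3.025
v -0.23 1.792 -2.257
v 0.696 1.985 -2.29
v 1.151 1.32 -1.795
v -0.371 0.96 -2.685
v 0.084 0.295 -2.19
f 2 4 1
f 5 2 1
f 1 4 3
f 3 5 1
f 2 8 4
f 6 2 5
f 6 8 2
f 4 8 3
f 7 5 3
f 3 8 7
f 7 6 5
f 8 6 7
f 10 9 13
f 10 13 11
f 11 13 14
f 11 14 12
f 13 9 15
f 13 15 14
f 14 15 16
f 14 16 12
f 15 9 17
f 15 17 16
f 16 17 18
f 16 18 12
f 17 9 19
f 17 19 18
f 18 19 20
f 18 20 12
f 19 9 21
f 19 21 20
f 20 21 22
f 20 22 12
f 21 9 23
f 21 23 22
f 22 23 24
f 22 24 12
f 23 9 25
f 23 25 24
f 24 25 26
f 24 26 12
f 25 9 10
f 25 10 26
f 26 10 11
f 26 11 12
f 28 27 30
f 28 30 29
f 30 27 31
f 30 31 29
f 31 27 32
f 31 32 29
f 32 27 33
f 32 33 29
f 33 27 34
f 33 34 29
f 34 27 35
f 34 35 29
f 35 27 36
f 35 36 29
f 36 27 37
f 36 37 29
f 37 27 38
f 37 38 29
f 38 27 39
f 38 39 29
f 39 27 40
f 39 40 29
f 40 27 41
f 40 41 29
f 41 27 42
f 41 42 29
f 42 27 43
f 42 43 29
f 43 27 44
f 43 44 29
f 44 27 28
f 44 28 29
f 45 56 50
f 45 50 46
f 45 46 52
f 45 52 55
f 45 55 56
f 46 50 54
f 50 56 49
f 56 55 47
f 55 52 51
f 52 46 53
f 48 54 49
f 48 49 47
f 48 47 51
f 48 51 53
f 48 53 54
f 49 54 50
f 47 49 56
f 51 47 55
f 53 51 52
f 54 53 46



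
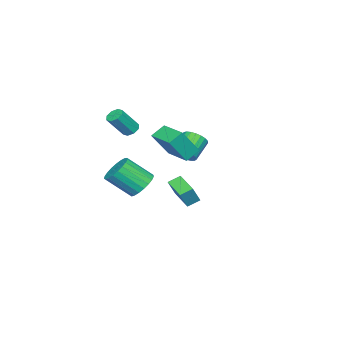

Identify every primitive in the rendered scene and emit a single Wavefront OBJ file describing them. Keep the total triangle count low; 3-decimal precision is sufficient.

v 2.863 1.189 2.026
v 2.136 1.558 2.587
v 3.715 2.75 2.103
v 2.987 3.119 2.664
v 3.733 0.641 3.516
v 3.005 1.01 4.077
v 4.584 2.202 3.593
v 3.857 2.571 4.154
v -4.057 -2.25 -4.487
v -4.633 -1.728 -4.096
v -3.155 -0.944 -4.901
v -3.731 -0.422 -4.51
v -3.369 -2.358 -3.33
v -3.945 -1.836 -2.939
v -2.467 -1.052 -3.744
v -3.043 -0.53 -3.353
v 1.382 -1.971 2.63
v 1.753 -1.572 2.551
v 2.608 -2.11 3.83
v 2.238 -2.509 3.91
v 1.441 -1.454 2.809
v 2.296 -1.992 4.088
v 1.096 -1.639 2.962
v 1.951 -2.177 4.241
v 0.918 -2.018 2.921
v 1.773 -2.556 4.2
v 1.012 -2.37 2.71
v 1.867 -2.908 3.989
v 1.324 -2.488 2.452
v 2.179 -3.026 3.731
v 1.669 -2.303 2.299
v 2.524 -2.841 3.578
v 1.847 -1.924 2.34
v 2.702 -2.462 3.619
v -0.806 0.108 0.342
v -0.396 -0.238 0.908
v -1.544 -0.134 1.804
v -1.954 0.212 1.238
v -0.328 0.076 0.958
v -1.476 0.18 1.854
v -0.344 0.395 0.901
v -1.492 0.499 1.797
v -0.439 0.664 0.748
v -1.587 0.768 1.644
v -0.598 0.837 0.524
v -1.746 0.941 1.42
v -0.793 0.884 0.269
v -1.94 0.989 1.165
v -0.99 0.797 0.027
v -2.138 0.901 0.923
v -1.155 0.591 -0.161
v -2.303 0.695 0.735
v -1.26 0.301 -0.262
v -2.408 0.405 0.634
v -1.287 -0.022 -0.259
v -2.435 0.082 0.638
v -1.23 -0.323 -0.151
v -2.378 -0.219 0.745
v -1.1 -0.549 0.042
v -2.248 -0.445 0.938
v -0.919 -0.662 0.286
v -2.067 -0.558 1.182
v -0.719 -0.641 0.54
v -1.867 -0.537 1.437
v -0.534 -0.491 0.76
v -1.682 -0.387 1.656
v 2.713 -0.53 -0.819
v 3.455 0.032 -0.631
v 4.09 -1.227 0.627
v 3.347 -1.79 0.439
v 3.188 0.158 -0.37
v 3.823 -1.101 0.889
v 2.838 0.166 -0.186
v 3.473 -1.093 1.073
v 2.467 0.053 -0.111
v 3.102 -1.206 1.147
v 2.138 -0.16 -0.159
v 2.773 -1.419 1.099
v 1.909 -0.438 -0.321
v 2.544 -1.697 0.937
v 1.818 -0.732 -0.569
v 2.453 -1.991 0.689
v 1.882 -0.991 -0.861
v 2.517 -2.25 0.398
v 2.09 -1.17 -1.145
v 2.725 -2.429 0.113
v 2.405 -1.239 -1.373
v 3.04 -2.498 -0.114
v 2.774 -1.185 -1.505
v 3.409 -2.444 -0.246
v 3.132 -1.018 -1.519
v 3.766 -2.277 -0.26
v 3.417 -0.767 -1.411
v 4.052 -2.026 -0.153
v 3.581 -0.475 -1.201
v 4.215 -1.734 0.057
v 3.594 -0.192 -0.926
v 4.229 -1.451 0.333
f 2 4 1
f 5 2 1
f 1 4 3
f 3 5 1
f 2 8 4
f 6 2 5
f 6 8 2
f 4 8 3
f 7 5 3
f 3 8 7
f 7 6 5
f 8 6 7
f 10 12 9
f 13 10 9
f 9 12 11
f 11 13 9
f 10 16 12
f 14 10 13
f 14 16 10
f 12 16 11
f 15 13 11
f 11 16 15
f 15 14 13
f 16 14 15
f 18 17 21
f 18 21 19
f 19 21 22
f 19 22 20
f 21 17 23
f 21 23 22
f 22 23 24
f 22 24 20
f 23 17 25
f 23 25 24
f 24 25 26
f 24 26 20
f 25 17 27
f 25 27 26
f 26 27 28
f 26 28 20
f 27 17 29
f 27 29 28
f 28 29 30
f 28 30 20
f 29 17 31
f 29 31 30
f 30 31 32
f 30 32 20
f 31 17 33
f 31 33 32
f 32 33 34
f 32 34 20
f 33 17 18
f 33 18 34
f 34 18 19
f 34 19 20
f 36 35 39
f 36 39 37
f 37 39 40
f 37 40 38
f 39 35 41
f 39 41 40
f 40 41 42
f 40 42 38
f 41 35 43
f 41 43 42
f 42 43 44
f 42 44 38
f 43 35 45
f 43 45 44
f 44 45 46
f 44 46 38
f 45 35 47
f 45 47 46
f 46 47 48
f 46 48 38
f 47 35 49
f 47 49 48
f 48 49 50
f 48 50 38
f 49 35 51
f 49 51 50
f 50 51 52
f 50 52 38
f 51 35 53
f 51 53 52
f 52 53 54
f 52 54 38
f 53 35 55
f 53 55 54
f 54 55 56
f 54 56 38
f 55 35 57
f 55 57 56
f 56 57 58
f 56 58 38
f 57 35 59
f 57 59 58
f 58 59 60
f 58 60 38
f 59 35 61
f 59 61 60
f 60 61 62
f 60 62 38
f 61 35 63
f 61 63 62
f 62 63 64
f 62 64 38
f 63 35 65
f 63 65 64
f 64 65 66
f 64 66 38
f 65 35 36
f 65 36 66
f 66 36 37
f 66 37 38
f 68 67 71
f 68 71 69
f 69 71 72
f 69 72 70
f 71 67 73
f 71 73 72
f 72 73 74
f 72 74 70
f 73 67 75
f 73 75 74
f 74 75 76
f 74 76 70
f 75 67 77
f 75 77 76
f 76 77 78
f 76 78 70
f 77 67 79
f 77 79 78
f 78 79 80
f 78 80 70
f 79 67 81
f 79 81 80
f 80 81 82
f 80 82 70
f 81 67 83
f 81 83 82
f 82 83 84
f 82 84 70
f 83 67 85
f 83 85 84
f 84 85 86
f 84 86 70
f 85 67 87
f 85 87 86
f 86 87 88
f 86 88 70
f 87 67 89
f 87 89 88
f 88 89 90
f 88 90 70
f 89 67 91
f 89 91 90
f 90 91 92
f 90 92 70
f 91 67 93
f 91 93 92
f 92 93 94
f 92 94 70
f 93 67 95
f 93 95 94
f 94 95 96
f 94 96 70
f 95 67 97
f 95 97 96
f 96 97 98
f 96 98 70
f 97 67 68
f 97 68 98
f 98 68 69
f 98 69 70



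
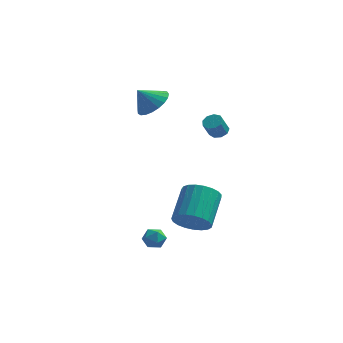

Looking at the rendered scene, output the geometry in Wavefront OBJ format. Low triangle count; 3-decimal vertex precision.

v -0.632 -1.58 -2.983
v 0.007 -2.093 -2.295
v 0.19 -0.273 -1.108
v -0.448 0.24 -1.797
v 0.299 -1.931 -2.588
v 0.482 -0.111 -1.402
v 0.43 -1.708 -2.951
v 0.613 0.112 -1.764
v 0.378 -1.463 -3.318
v 0.561 0.357 -2.132
v 0.151 -1.238 -3.628
v 0.334 0.581 -2.442
v -0.211 -1.073 -3.826
v -0.028 0.747 -2.64
v -0.646 -0.995 -3.879
v -0.463 0.825 -2.692
v -1.079 -1.018 -3.776
v -0.895 0.802 -2.59
v -1.434 -1.138 -3.537
v -1.25 0.682 -2.351
v -1.65 -1.335 -3.202
v -1.467 0.485 -2.015
v -1.69 -1.574 -2.829
v -1.507 0.246 -1.642
v -1.548 -1.814 -2.482
v -1.364 0.006 -1.296
v -1.246 -2.014 -2.223
v -1.063 -0.194 -1.036
v -0.839 -2.138 -2.094
v -0.656 -0.319 -0.908
v -0.396 -2.166 -2.12
v -0.213 -0.347 -0.934
v -3.071 -2.357 -4.018
v -2.704 -1.769 -3.981
v -2.136 -2.951 -3.839
v -1.769 -2.363 -3.802
v -2.223 -2.521 -3.301
v -2.801 -2.153 -3.412
v -2.039 -2.567 -4.408
v -2.617 -2.199 -4.519
v -2.066 -1.898 -4.222
v -2.18 -1.87 -3.538
v -2.66 -2.85 -4.282
v -2.774 -2.822 -3.598
v -3.553 2.951 3.145
v -2.923 3.526 3.79
v -4.347 2.689 4.155
v -3.21 3.833 3.644
v -3.557 3.987 3.412
v -3.903 3.962 3.133
v -4.188 3.762 2.857
v -4.364 3.422 2.63
v -4.4 3 2.493
v -4.289 2.57 2.468
v -4.051 2.206 2.561
v -3.727 1.97 2.755
v -3.373 1.904 3.016
v -3.05 2.019 3.3
v -2.814 2.295 3.557
v -2.706 2.685 3.743
v -2.745 3.12 3.825
v 0.158 1.812 2.036
v 0.646 1.517 2.017
v 0.39 1.034 2.925
v -0.098 1.328 2.944
v 0.699 1.852 2.21
v 0.444 1.368 3.118
v 0.5 2.167 2.322
v 0.244 1.684 3.23
v 0.14 2.317 2.3
v -0.116 1.833 3.208
v -0.211 2.23 2.154
v -0.467 1.746 3.063
v -0.39 1.947 1.954
v -0.645 1.464 2.862
v -0.312 1.601 1.792
v -0.568 1.118 2.7
v -0.015 1.354 1.744
v -0.27 0.87 2.652
v 0.364 1.321 1.833
v 0.108 0.837 2.741
f 2 1 5
f 2 5 3
f 3 5 6
f 3 6 4
f 5 1 7
f 5 7 6
f 6 7 8
f 6 8 4
f 7 1 9
f 7 9 8
f 8 9 10
f 8 10 4
f 9 1 11
f 9 11 10
f 10 11 12
f 10 12 4
f 11 1 13
f 11 13 12
f 12 13 14
f 12 14 4
f 13 1 15
f 13 15 14
f 14 15 16
f 14 16 4
f 15 1 17
f 15 17 16
f 16 17 18
f 16 18 4
f 17 1 19
f 17 19 18
f 18 19 20
f 18 20 4
f 19 1 21
f 19 21 20
f 20 21 22
f 20 22 4
f 21 1 23
f 21 23 22
f 22 23 24
f 22 24 4
f 23 1 25
f 23 25 24
f 24 25 26
f 24 26 4
f 25 1 27
f 25 27 26
f 26 27 28
f 26 28 4
f 27 1 29
f 27 29 28
f 28 29 30
f 28 30 4
f 29 1 31
f 29 31 30
f 30 31 32
f 30 32 4
f 31 1 2
f 31 2 32
f 32 2 3
f 32 3 4
f 33 44 38
f 33 38 34
f 33 34 40
f 33 40 43
f 33 43 44
f 34 38 42
f 38 44 37
f 44 43 35
f 43 40 39
f 40 34 41
f 36 42 37
f 36 37 35
f 36 35 39
f 36 39 41
f 36 41 42
f 37 42 38
f 35 37 44
f 39 35 43
f 41 39 40
f 42 41 34
f 46 45 48
f 46 48 47
f 48 45 49
f 48 49 47
f 49 45 50
f 49 50 47
f 50 45 51
f 50 51 47
f 51 45 52
f 51 52 47
f 52 45 53
f 52 53 47
f 53 45 54
f 53 54 47
f 54 45 55
f 54 55 47
f 55 45 56
f 55 56 47
f 56 45 57
f 56 57 47
f 57 45 58
f 57 58 47
f 58 45 59
f 58 59 47
f 59 45 60
f 59 60 47
f 60 45 61
f 60 61 47
f 61 45 46
f 61 46 47
f 63 62 66
f 63 66 64
f 64 66 67
f 64 67 65
f 66 62 68
f 66 68 67
f 67 68 69
f 67 69 65
f 68 62 70
f 68 70 69
f 69 70 71
f 69 71 65
f 70 62 72
f 70 72 71
f 71 72 73
f 71 73 65
f 72 62 74
f 72 74 73
f 73 74 75
f 73 75 65
f 74 62 76
f 74 76 75
f 75 76 77
f 75 77 65
f 76 62 78
f 76 78 77
f 77 78 79
f 77 79 65
f 78 62 80
f 78 80 79
f 79 80 81
f 79 81 65
f 80 62 63
f 80 63 81
f 81 63 64
f 81 64 65



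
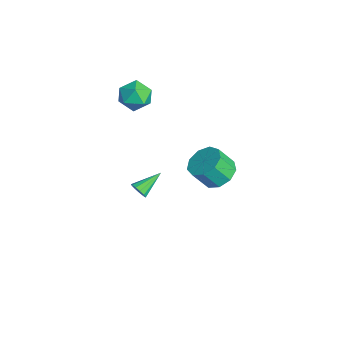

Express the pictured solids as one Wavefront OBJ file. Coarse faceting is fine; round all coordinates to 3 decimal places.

v -3.391 -0.058 2.569
v -2.998 0.377 3.351
v -1.982 -0.037 1.849
v -1.589 0.398 2.631
v -1.886 -0.532 2.687
v -2.757 -0.545 3.132
v -2.223 0.885 2.068
v -3.094 0.872 2.513
v -2.276 0.96 3.041
v -2.068 0.085 3.424
v -2.912 0.255 1.776
v -2.704 -0.62 2.159
v -1.342 -0.004 -4.012
v -0.93 -0.025 -3.647
v -1.878 1.304 -3.328
v -0.826 0.142 -3.886
v -0.886 0.263 -4.165
v -1.091 0.3 -4.395
v -1.375 0.24 -4.504
v -1.648 0.102 -4.456
v -1.825 -0.069 -4.267
v -1.847 -0.219 -3.997
v -1.71 -0.301 -3.731
v -1.455 -0.289 -3.555
v -1.165 -0.186 -3.524
v 3.883 2.668 1.516
v 4.771 2.938 1.763
v 4.704 2.181 2.83
v 3.817 1.912 2.584
v 4.33 3.348 2.026
v 4.264 2.591 3.093
v 3.681 3.44 2.051
v 3.614 2.683 3.118
v 3.126 3.171 1.825
v 3.059 2.414 2.892
v 2.925 2.667 1.455
v 2.859 1.91 2.522
v 3.173 2.163 1.114
v 3.106 1.407 2.181
v 3.753 1.896 0.961
v 3.687 1.14 2.028
v 4.394 1.991 1.068
v 4.328 1.234 2.135
v 4.796 2.402 1.385
v 4.73 1.645 2.452
f 1 12 6
f 1 6 2
f 1 2 8
f 1 8 11
f 1 11 12
f 2 6 10
f 6 12 5
f 12 11 3
f 11 8 7
f 8 2 9
f 4 10 5
f 4 5 3
f 4 3 7
f 4 7 9
f 4 9 10
f 5 10 6
f 3 5 12
f 7 3 11
f 9 7 8
f 10 9 2
f 14 13 16
f 14 16 15
f 16 13 17
f 16 17 15
f 17 13 18
f 17 18 15
f 18 13 19
f 18 19 15
f 19 13 20
f 19 20 15
f 20 13 21
f 20 21 15
f 21 13 22
f 21 22 15
f 22 13 23
f 22 23 15
f 23 13 24
f 23 24 15
f 24 13 25
f 24 25 15
f 25 13 14
f 25 14 15
f 27 26 30
f 27 30 28
f 28 30 31
f 28 31 29
f 30 26 32
f 30 32 31
f 31 32 33
f 31 33 29
f 32 26 34
f 32 34 33
f 33 34 35
f 33 35 29
f 34 26 36
f 34 36 35
f 35 36 37
f 35 37 29
f 36 26 38
f 36 38 37
f 37 38 39
f 37 39 29
f 38 26 40
f 38 40 39
f 39 40 41
f 39 41 29
f 40 26 42
f 40 42 41
f 41 42 43
f 41 43 29
f 42 26 44
f 42 44 43
f 43 44 45
f 43 45 29
f 44 26 27
f 44 27 45
f 45 27 28
f 45 28 29



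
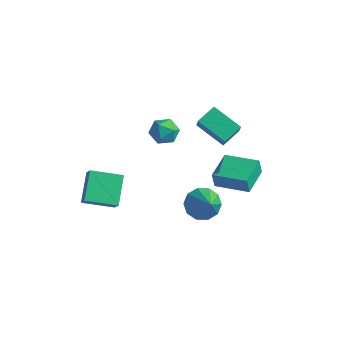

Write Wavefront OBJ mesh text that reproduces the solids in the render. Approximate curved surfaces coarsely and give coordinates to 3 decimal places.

v 0.462 3.259 2.255
v -1.194 3.232 3.057
v 0.689 4.346 2.76
v -0.967 4.319 3.562
v 0.947 2.701 3.238
v -0.709 2.674 4.04
v 1.174 3.788 3.743
v -0.482 3.761 4.545
v -2.777 -4.028 1.481
v -3.437 -2.717 2.557
v -3.262 -3.723 0.813
v -3.923 -2.413 1.889
v -1.477 -2.987 1.011
v -2.138 -1.677 2.087
v -1.963 -2.683 0.343
v -2.623 -1.372 1.419
v -3.339 3.677 1.732
v -2.466 3.548 1.781
v -3.554 2.272 1.879
v -2.681 2.143 1.928
v -3.104 2.554 2.585
v -2.972 3.423 2.494
v -3.048 2.397 1.166
v -2.916 3.266 1.075
v -2.287 2.758 1.431
v -2.321 2.855 2.308
v -3.699 2.965 1.352
v -3.733 3.062 2.229
v 2.218 -1.029 1.717
v 2.78 -1.351 1.022
v 3.422 -2.051 3.163
v 2.995 -0.837 1.206
v 2.914 -0.396 1.585
v 2.567 -0.197 2.015
v 2.086 -0.316 2.331
v 1.656 -0.708 2.413
v 1.441 -1.222 2.229
v 1.522 -1.663 1.849
v 1.87 -1.862 1.42
v 2.35 -1.743 1.104
v 0.976 1.799 0.287
v 0.886 1.672 1.234
v 0.598 3.477 0.477
v 0.509 3.349 1.424
v 2.831 2.191 0.516
v 2.742 2.063 1.463
v 2.454 3.868 0.706
v 2.364 3.741 1.653
f 2 4 1
f 5 2 1
f 1 4 3
f 3 5 1
f 2 8 4
f 6 2 5
f 6 8 2
f 4 8 3
f 7 5 3
f 3 8 7
f 7 6 5
f 8 6 7
f 10 12 9
f 13 10 9
f 9 12 11
f 11 13 9
f 10 16 12
f 14 10 13
f 14 16 10
f 12 16 11
f 15 13 11
f 11 16 15
f 15 14 13
f 16 14 15
f 17 28 22
f 17 22 18
f 17 18 24
f 17 24 27
f 17 27 28
f 18 22 26
f 22 28 21
f 28 27 19
f 27 24 23
f 24 18 25
f 20 26 21
f 20 21 19
f 20 19 23
f 20 23 25
f 20 25 26
f 21 26 22
f 19 21 28
f 23 19 27
f 25 23 24
f 26 25 18
f 30 29 32
f 30 32 31
f 32 29 33
f 32 33 31
f 33 29 34
f 33 34 31
f 34 29 35
f 34 35 31
f 35 29 36
f 35 36 31
f 36 29 37
f 36 37 31
f 37 29 38
f 37 38 31
f 38 29 39
f 38 39 31
f 39 29 40
f 39 40 31
f 40 29 30
f 40 30 31
f 42 44 41
f 45 42 41
f 41 44 43
f 43 45 41
f 42 48 44
f 46 42 45
f 46 48 42
f 44 48 43
f 47 45 43
f 43 48 47
f 47 46 45
f 48 46 47



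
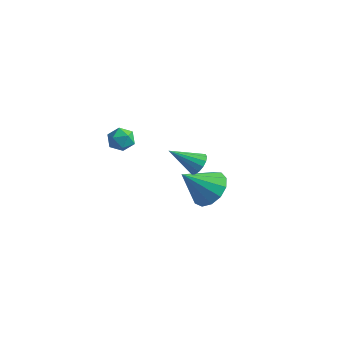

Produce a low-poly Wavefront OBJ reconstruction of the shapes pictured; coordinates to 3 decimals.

v -1.121 2.812 -2.408
v -0.205 2.812 -1.837
v -1.979 1.748 -1.032
v -0.52 3.3 -1.656
v -1.026 3.634 -1.713
v -1.562 3.706 -1.991
v -1.959 3.495 -2.402
v -2.089 3.067 -2.814
v -1.913 2.558 -3.098
v -1.485 2.13 -3.162
v -0.942 1.919 -2.988
v -0.455 1.991 -2.629
v -0.181 2.324 -2.2
v -2.868 -2.17 3.324
v -2.352 -1.727 3.396
v -2.488 -2.753 4.184
v -1.972 -2.31 4.256
v -2.612 -2.116 4.398
v -2.847 -1.756 3.867
v -1.993 -2.724 3.713
v -2.228 -2.364 3.182
v -1.812 -2.07 3.637
v -2.194 -1.694 4.06
v -2.646 -2.786 3.52
v -3.028 -2.41 3.943
v -0.212 0.548 1.279
v 0.22 0.488 1.733
v -1.308 -0.228 2.221
v 0.072 0.772 1.794
v -0.152 0.996 1.718
v -0.393 1.1 1.523
v -0.585 1.056 1.264
v -0.677 0.875 1.008
v -0.645 0.607 0.825
v -0.496 0.323 0.764
v -0.272 0.1 0.84
v -0.032 -0.004 1.035
v 0.161 0.04 1.294
v 0.253 0.22 1.55
f 2 1 4
f 2 4 3
f 4 1 5
f 4 5 3
f 5 1 6
f 5 6 3
f 6 1 7
f 6 7 3
f 7 1 8
f 7 8 3
f 8 1 9
f 8 9 3
f 9 1 10
f 9 10 3
f 10 1 11
f 10 11 3
f 11 1 12
f 11 12 3
f 12 1 13
f 12 13 3
f 13 1 2
f 13 2 3
f 14 25 19
f 14 19 15
f 14 15 21
f 14 21 24
f 14 24 25
f 15 19 23
f 19 25 18
f 25 24 16
f 24 21 20
f 21 15 22
f 17 23 18
f 17 18 16
f 17 16 20
f 17 20 22
f 17 22 23
f 18 23 19
f 16 18 25
f 20 16 24
f 22 20 21
f 23 22 15
f 27 26 29
f 27 29 28
f 29 26 30
f 29 30 28
f 30 26 31
f 30 31 28
f 31 26 32
f 31 32 28
f 32 26 33
f 32 33 28
f 33 26 34
f 33 34 28
f 34 26 35
f 34 35 28
f 35 26 36
f 35 36 28
f 36 26 37
f 36 37 28
f 37 26 38
f 37 38 28
f 38 26 39
f 38 39 28
f 39 26 27
f 39 27 28



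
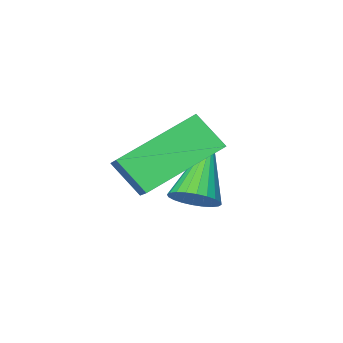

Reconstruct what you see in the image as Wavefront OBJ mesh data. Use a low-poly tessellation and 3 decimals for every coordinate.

v -0.842 -0.379 -0.186
v -0.486 -0.158 0.244
v -1.878 -1.261 1.126
v -0.649 0.01 0.228
v -0.841 0.118 0.149
v -1.033 0.151 0.019
v -1.196 0.103 -0.142
v -1.305 -0.019 -0.309
v -1.343 -0.195 -0.458
v -1.306 -0.399 -0.566
v -1.197 -0.601 -0.616
v -1.035 -0.769 -0.6
v -0.843 -0.877 -0.521
v -0.651 -0.91 -0.391
v -0.488 -0.862 -0.23
v -0.379 -0.74 -0.063
v -0.34 -0.564 0.086
v -0.378 -0.359 0.194
v -0.98 0.32 1.616
v -0.659 -0.326 2.365
v -0.674 1.086 2.144
v -0.352 0.44 2.894
v 0.852 0.2 0.726
v 1.174 -0.446 1.476
v 1.159 0.966 1.255
v 1.48 0.32 2.004
f 2 1 4
f 2 4 3
f 4 1 5
f 4 5 3
f 5 1 6
f 5 6 3
f 6 1 7
f 6 7 3
f 7 1 8
f 7 8 3
f 8 1 9
f 8 9 3
f 9 1 10
f 9 10 3
f 10 1 11
f 10 11 3
f 11 1 12
f 11 12 3
f 12 1 13
f 12 13 3
f 13 1 14
f 13 14 3
f 14 1 15
f 14 15 3
f 15 1 16
f 15 16 3
f 16 1 17
f 16 17 3
f 17 1 18
f 17 18 3
f 18 1 2
f 18 2 3
f 20 22 19
f 23 20 19
f 19 22 21
f 21 23 19
f 20 26 22
f 24 20 23
f 24 26 20
f 22 26 21
f 25 23 21
f 21 26 25
f 25 24 23
f 26 24 25



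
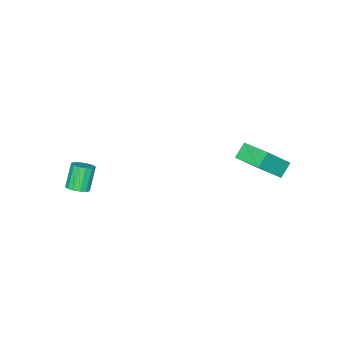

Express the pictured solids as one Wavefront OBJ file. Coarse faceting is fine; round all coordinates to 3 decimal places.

v 4.078 -3.21 -1.02
v 4.61 -3.336 -0.748
v 3.953 -3.516 0.452
v 3.422 -3.39 0.18
v 4.576 -3.024 -0.72
v 3.919 -3.203 0.48
v 4.408 -2.761 -0.772
v 3.751 -2.941 0.428
v 4.153 -2.619 -0.891
v 3.496 -2.798 0.309
v 3.877 -2.635 -1.044
v 3.22 -2.815 0.156
v 3.655 -2.805 -1.191
v 2.999 -2.985 0.009
v 3.547 -3.084 -1.292
v 2.89 -3.264 -0.092
v 3.581 -3.397 -1.32
v 2.924 -3.576 -0.12
v 3.749 -3.659 -1.268
v 3.092 -3.839 -0.068
v 4.004 -3.802 -1.149
v 3.347 -3.981 0.051
v 4.28 -3.785 -0.996
v 3.623 -3.965 0.204
v 4.501 -3.615 -0.849
v 3.845 -3.795 0.351
v -2.649 2.432 -0.913
v -3.36 2.433 -0.267
v -2.404 4.001 -0.645
v -3.115 4.002 -0
v -1.385 1.998 0.48
v -2.096 1.999 1.125
v -1.14 3.567 0.747
v -1.851 3.568 1.393
f 2 1 5
f 2 5 3
f 3 5 6
f 3 6 4
f 5 1 7
f 5 7 6
f 6 7 8
f 6 8 4
f 7 1 9
f 7 9 8
f 8 9 10
f 8 10 4
f 9 1 11
f 9 11 10
f 10 11 12
f 10 12 4
f 11 1 13
f 11 13 12
f 12 13 14
f 12 14 4
f 13 1 15
f 13 15 14
f 14 15 16
f 14 16 4
f 15 1 17
f 15 17 16
f 16 17 18
f 16 18 4
f 17 1 19
f 17 19 18
f 18 19 20
f 18 20 4
f 19 1 21
f 19 21 20
f 20 21 22
f 20 22 4
f 21 1 23
f 21 23 22
f 22 23 24
f 22 24 4
f 23 1 25
f 23 25 24
f 24 25 26
f 24 26 4
f 25 1 2
f 25 2 26
f 26 2 3
f 26 3 4
f 28 30 27
f 31 28 27
f 27 30 29
f 29 31 27
f 28 34 30
f 32 28 31
f 32 34 28
f 30 34 29
f 33 31 29
f 29 34 33
f 33 32 31
f 34 32 33



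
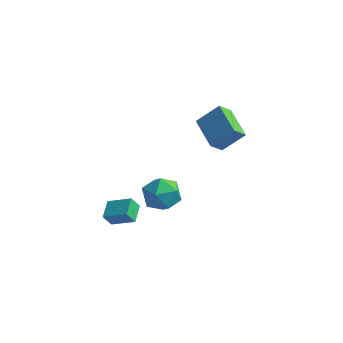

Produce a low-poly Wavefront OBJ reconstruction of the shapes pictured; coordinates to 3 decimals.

v 3.167 -1.799 2.381
v 2.854 -2.461 3.077
v 1.819 -0.635 2.88
v 1.505 -1.296 3.576
v 4.095 -1.164 3.404
v 3.781 -1.825 4.1
v 2.746 0.001 3.903
v 2.433 -0.661 4.599
v -0.791 -4.228 -2.272
v -1.076 -3.213 -1.956
v -2.045 -4.392 -2.873
v -2.329 -3.378 -2.557
v -0.491 -3.922 -2.983
v -0.775 -2.908 -2.667
v -1.744 -4.087 -3.584
v -2.029 -3.072 -3.268
v -0.46 -1.889 -1.274
v 0.182 -1.747 -2.174
v 0.398 -3.433 -0.906
v 1.04 -3.291 -1.806
v 1.155 -2.615 -0.927
v 0.625 -1.661 -1.155
v -0.045 -3.519 -1.925
v -0.575 -2.565 -2.153
v 0.439 -2.754 -2.577
v 1.18 -2.196 -1.96
v -0.6 -2.984 -1.12
v 0.141 -2.426 -0.503
f 2 4 1
f 5 2 1
f 1 4 3
f 3 5 1
f 2 8 4
f 6 2 5
f 6 8 2
f 4 8 3
f 7 5 3
f 3 8 7
f 7 6 5
f 8 6 7
f 10 12 9
f 13 10 9
f 9 12 11
f 11 13 9
f 10 16 12
f 14 10 13
f 14 16 10
f 12 16 11
f 15 13 11
f 11 16 15
f 15 14 13
f 16 14 15
f 17 28 22
f 17 22 18
f 17 18 24
f 17 24 27
f 17 27 28
f 18 22 26
f 22 28 21
f 28 27 19
f 27 24 23
f 24 18 25
f 20 26 21
f 20 21 19
f 20 19 23
f 20 23 25
f 20 25 26
f 21 26 22
f 19 21 28
f 23 19 27
f 25 23 24
f 26 25 18



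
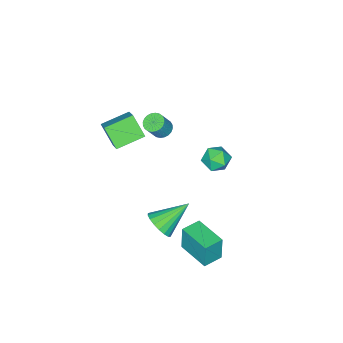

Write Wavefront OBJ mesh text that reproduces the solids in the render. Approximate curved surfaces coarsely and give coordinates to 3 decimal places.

v -3.152 -3.828 -0.654
v -2.775 -3.302 -0.862
v -2.091 -3.346 0.266
v -2.468 -3.872 0.474
v -2.973 -3.177 -0.737
v -2.289 -3.221 0.391
v -3.198 -3.152 -0.6
v -2.515 -3.196 0.529
v -3.417 -3.229 -0.47
v -2.733 -3.273 0.658
v -3.595 -3.398 -0.369
v -2.911 -3.442 0.759
v -3.705 -3.632 -0.311
v -3.022 -3.676 0.817
v -3.732 -3.896 -0.305
v -3.048 -3.94 0.823
v -3.67 -4.15 -0.353
v -2.986 -4.193 0.775
v -3.529 -4.354 -0.446
v -2.845 -4.398 0.682
v -3.331 -4.479 -0.571
v -2.647 -4.523 0.557
v -3.105 -4.504 -0.709
v -2.422 -4.548 0.42
v -2.887 -4.427 -0.838
v -2.203 -4.471 0.29
v -2.709 -4.258 -0.939
v -2.025 -4.302 0.189
v -2.598 -4.024 -0.997
v -1.915 -4.068 0.131
v -2.572 -3.76 -1.003
v -1.888 -3.804 0.125
v -2.634 -3.507 -0.955
v -1.95 -3.55 0.173
v -2.8 1.266 -0.394
v -2.353 0.526 -0.011
v -3.747 0.314 -1.129
v -3.3 -0.426 -0.746
v -3.823 0.144 -0.202
v -3.238 0.732 0.253
v -2.862 0.108 -1.393
v -2.277 0.696 -0.938
v -2.391 -0.191 -0.628
v -2.985 -0.168 0.108
v -3.115 1.008 -1.248
v -3.709 1.031 -0.512
v 2.672 1.084 -1.684
v 3.292 1.248 -0.943
v 1.008 1.836 -0.456
v 3.301 1.625 -1.162
v 3.185 1.895 -1.484
v 2.968 2.004 -1.846
v 2.692 1.931 -2.176
v 2.412 1.69 -2.408
v 2.183 1.33 -2.497
v 2.052 0.92 -2.424
v 2.043 0.543 -2.205
v 2.158 0.273 -1.883
v 2.376 0.164 -1.521
v 2.652 0.237 -1.191
v 2.932 0.477 -0.959
v 3.161 0.838 -0.87
v 0.458 2.085 -4.225
v 0.4 2.079 -2.516
v 0.843 4.109 -4.204
v 0.784 4.103 -2.495
v 1.656 1.857 -4.185
v 1.597 1.851 -2.476
v 2.04 3.881 -4.164
v 1.982 3.875 -2.455
v 2.056 -2.87 2.631
v 1.914 -3.89 3.79
v 0.514 -2.133 3.092
v 0.372 -3.153 4.25
v 2.828 -1.867 3.61
v 2.686 -2.887 4.768
v 1.286 -1.13 4.07
v 1.144 -2.15 5.229
f 2 1 5
f 2 5 3
f 3 5 6
f 3 6 4
f 5 1 7
f 5 7 6
f 6 7 8
f 6 8 4
f 7 1 9
f 7 9 8
f 8 9 10
f 8 10 4
f 9 1 11
f 9 11 10
f 10 11 12
f 10 12 4
f 11 1 13
f 11 13 12
f 12 13 14
f 12 14 4
f 13 1 15
f 13 15 14
f 14 15 16
f 14 16 4
f 15 1 17
f 15 17 16
f 16 17 18
f 16 18 4
f 17 1 19
f 17 19 18
f 18 19 20
f 18 20 4
f 19 1 21
f 19 21 20
f 20 21 22
f 20 22 4
f 21 1 23
f 21 23 22
f 22 23 24
f 22 24 4
f 23 1 25
f 23 25 24
f 24 25 26
f 24 26 4
f 25 1 27
f 25 27 26
f 26 27 28
f 26 28 4
f 27 1 29
f 27 29 28
f 28 29 30
f 28 30 4
f 29 1 31
f 29 31 30
f 30 31 32
f 30 32 4
f 31 1 33
f 31 33 32
f 32 33 34
f 32 34 4
f 33 1 2
f 33 2 34
f 34 2 3
f 34 3 4
f 35 46 40
f 35 40 36
f 35 36 42
f 35 42 45
f 35 45 46
f 36 40 44
f 40 46 39
f 46 45 37
f 45 42 41
f 42 36 43
f 38 44 39
f 38 39 37
f 38 37 41
f 38 41 43
f 38 43 44
f 39 44 40
f 37 39 46
f 41 37 45
f 43 41 42
f 44 43 36
f 48 47 50
f 48 50 49
f 50 47 51
f 50 51 49
f 51 47 52
f 51 52 49
f 52 47 53
f 52 53 49
f 53 47 54
f 53 54 49
f 54 47 55
f 54 55 49
f 55 47 56
f 55 56 49
f 56 47 57
f 56 57 49
f 57 47 58
f 57 58 49
f 58 47 59
f 58 59 49
f 59 47 60
f 59 60 49
f 60 47 61
f 60 61 49
f 61 47 62
f 61 62 49
f 62 47 48
f 62 48 49
f 64 66 63
f 67 64 63
f 63 66 65
f 65 67 63
f 64 70 66
f 68 64 67
f 68 70 64
f 66 70 65
f 69 67 65
f 65 70 69
f 69 68 67
f 70 68 69
f 72 74 71
f 75 72 71
f 71 74 73
f 73 75 71
f 72 78 74
f 76 72 75
f 76 78 72
f 74 78 73
f 77 75 73
f 73 78 77
f 77 76 75
f 78 76 77



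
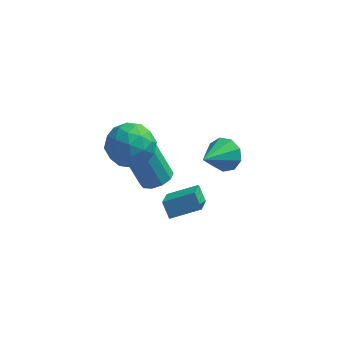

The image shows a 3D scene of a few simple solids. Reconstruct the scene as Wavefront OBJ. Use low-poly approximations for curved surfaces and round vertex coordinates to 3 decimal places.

v -0.844 2.302 -1.681
v -0.17 2.027 -1.326
v -1.062 2.322 0.596
v -1.736 2.598 0.241
v -0.124 2.522 -1.381
v -1.017 2.818 0.541
v -0.354 2.934 -1.551
v -1.246 3.229 0.372
v -0.77 3.104 -1.77
v -1.663 3.399 0.152
v -1.215 2.968 -1.956
v -2.107 3.263 -0.033
v -1.518 2.578 -2.036
v -2.41 2.873 -0.114
v -1.563 2.082 -1.981
v -2.456 2.378 -0.059
v -1.334 1.671 -1.812
v -2.226 1.966 0.111
v -0.917 1.501 -1.592
v -1.81 1.796 0.33
v -0.473 1.637 -1.407
v -1.365 1.932 0.516
v 2.282 1.303 1.702
v 2.955 1.29 2.253
v 1.538 -0.003 2.578
v 2.535 1.663 2.452
v 1.997 1.867 2.3
v 1.593 1.807 1.868
v 1.511 1.512 1.358
v 1.79 1.118 1.009
v 2.299 0.812 0.984
v 2.8 0.735 1.295
v 3.059 0.924 1.796
v -0.314 1.875 -2.332
v -0.276 0.37 -1.274
v 1.05 2.271 -1.817
v 1.087 0.767 -0.759
v 0.073 1.413 -3.001
v 0.11 -0.091 -1.943
v 1.436 1.81 -2.486
v 1.474 0.305 -1.428
v -1.216 0.769 3.859
v -0.58 -0.208 3.694
v -2.52 0.128 2.626
v -1.884 -0.849 2.461
v -2.42 -0.662 3.493
v -1.614 -0.266 4.255
v -1.486 0.186 2.065
v -0.68 0.582 2.827
v -0.747 -0.569 2.586
v -1.324 -1.093 3.468
v -1.776 1.013 2.852
v -2.353 0.489 3.734
v -0.784 0.337 3.885
v -2.316 -0.417 2.435
v -2.631 -0.307 3.042
v -2.258 -0.881 2.945
v -1.391 0.303 4.214
v -1.017 -0.272 4.118
v -2.099 -0.538 4
v -2.083 0.192 2.202
v -1.709 -0.383 2.106
v -0.842 0.801 3.375
v -0.469 0.227 3.278
v -1.001 0.458 2.32
v -0.508 -0.45 3.136
v -1.274 -0.827 2.412
v -1.04 -0.218 2.179
v -0.567 0.015 2.627
v -0.847 -0.758 3.655
v -1.614 -1.134 2.931
v -1.928 -1.024 3.537
v -1.455 -0.791 3.985
v -0.945 -0.97 3.004
v -1.486 1.054 3.389
v -2.253 0.678 2.665
v -1.645 0.711 2.335
v -1.172 0.944 2.783
v -1.826 0.747 3.908
v -2.592 0.37 3.184
v -2.533 -0.095 3.693
v -2.06 0.138 4.141
v -2.155 0.89 3.316
f 2 1 5
f 2 5 3
f 3 5 6
f 3 6 4
f 5 1 7
f 5 7 6
f 6 7 8
f 6 8 4
f 7 1 9
f 7 9 8
f 8 9 10
f 8 10 4
f 9 1 11
f 9 11 10
f 10 11 12
f 10 12 4
f 11 1 13
f 11 13 12
f 12 13 14
f 12 14 4
f 13 1 15
f 13 15 14
f 14 15 16
f 14 16 4
f 15 1 17
f 15 17 16
f 16 17 18
f 16 18 4
f 17 1 19
f 17 19 18
f 18 19 20
f 18 20 4
f 19 1 21
f 19 21 20
f 20 21 22
f 20 22 4
f 21 1 2
f 21 2 22
f 22 2 3
f 22 3 4
f 24 23 26
f 24 26 25
f 26 23 27
f 26 27 25
f 27 23 28
f 27 28 25
f 28 23 29
f 28 29 25
f 29 23 30
f 29 30 25
f 30 23 31
f 30 31 25
f 31 23 32
f 31 32 25
f 32 23 33
f 32 33 25
f 33 23 24
f 33 24 25
f 35 37 34
f 38 35 34
f 34 37 36
f 36 38 34
f 35 41 37
f 39 35 38
f 39 41 35
f 37 41 36
f 40 38 36
f 36 41 40
f 40 39 38
f 41 39 40
f 42 79 58
f 79 53 82
f 58 82 47
f 79 82 58
f 42 58 54
f 58 47 59
f 54 59 43
f 58 59 54
f 42 54 63
f 54 43 64
f 63 64 49
f 54 64 63
f 42 63 75
f 63 49 78
f 75 78 52
f 63 78 75
f 42 75 79
f 75 52 83
f 79 83 53
f 75 83 79
f 43 59 70
f 59 47 73
f 70 73 51
f 59 73 70
f 47 82 60
f 82 53 81
f 60 81 46
f 82 81 60
f 53 83 80
f 83 52 76
f 80 76 44
f 83 76 80
f 52 78 77
f 78 49 65
f 77 65 48
f 78 65 77
f 49 64 69
f 64 43 66
f 69 66 50
f 64 66 69
f 45 71 57
f 71 51 72
f 57 72 46
f 71 72 57
f 45 57 55
f 57 46 56
f 55 56 44
f 57 56 55
f 45 55 62
f 55 44 61
f 62 61 48
f 55 61 62
f 45 62 67
f 62 48 68
f 67 68 50
f 62 68 67
f 45 67 71
f 67 50 74
f 71 74 51
f 67 74 71
f 46 72 60
f 72 51 73
f 60 73 47
f 72 73 60
f 44 56 80
f 56 46 81
f 80 81 53
f 56 81 80
f 48 61 77
f 61 44 76
f 77 76 52
f 61 76 77
f 50 68 69
f 68 48 65
f 69 65 49
f 68 65 69
f 51 74 70
f 74 50 66
f 70 66 43
f 74 66 70

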